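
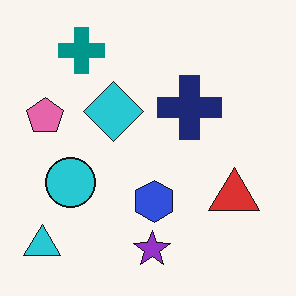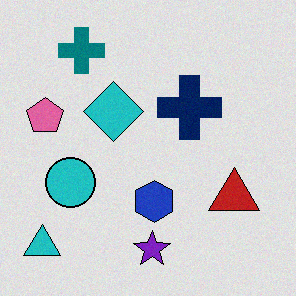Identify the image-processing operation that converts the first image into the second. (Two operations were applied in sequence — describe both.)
The image was moderately posterized, then degraded with a light layer of grain.

Each flat color has snapped to a coarser quantized level — most visibly, the near-white background has dropped to a flat grey. Random speckle covers the whole image, including the flat background.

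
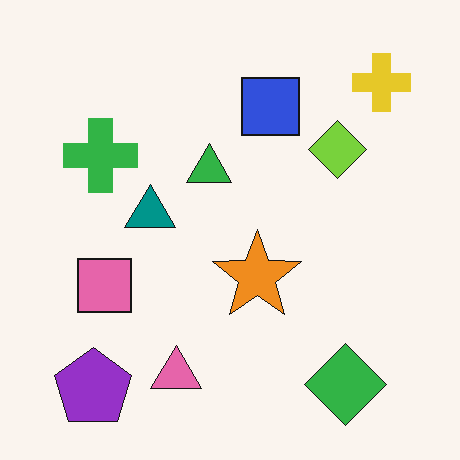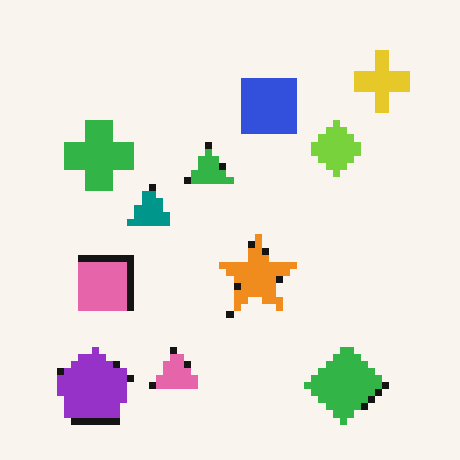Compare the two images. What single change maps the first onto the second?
The image was pixelated into visible square blocks.

Shapes are reduced to large square blocks; fine edges and outlines are lost — a downscale-then-upscale (mosaic) effect.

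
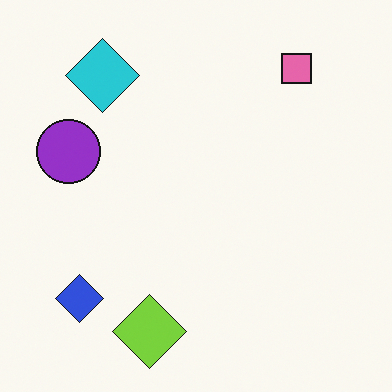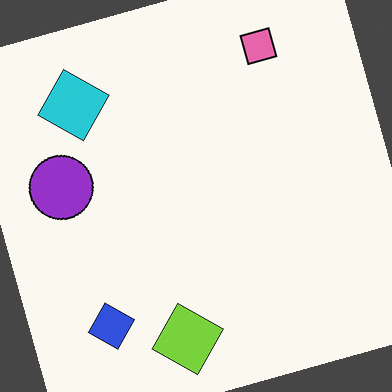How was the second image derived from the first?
The second image is the first rotated counter-clockwise by a moderate amount.

Every shape is tilted by the same angle and the image corners show triangular fill wedges — a whole-image rotation by a non-right angle.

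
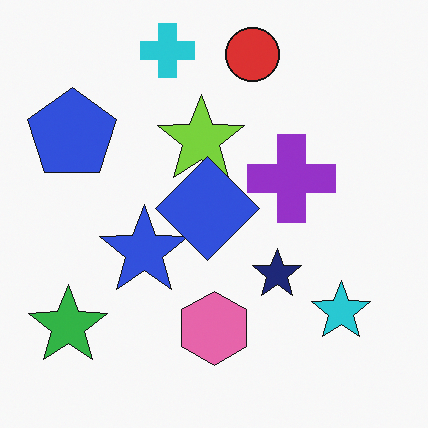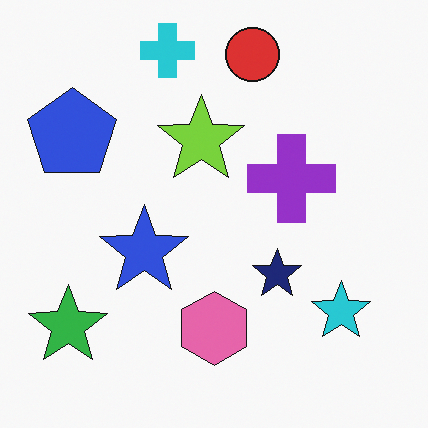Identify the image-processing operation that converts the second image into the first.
Overlaid with an additional blue diamond.

A blue diamond appears in the first image that is absent from the second.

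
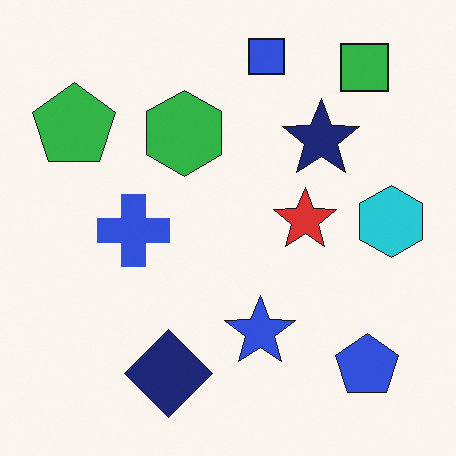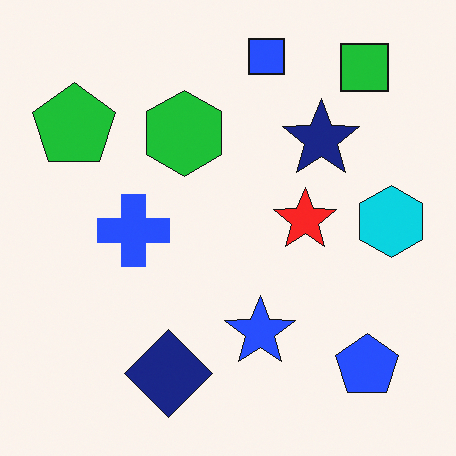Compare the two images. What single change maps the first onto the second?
This is the original image slightly oversaturated.

All colors are more vivid — a global saturation change.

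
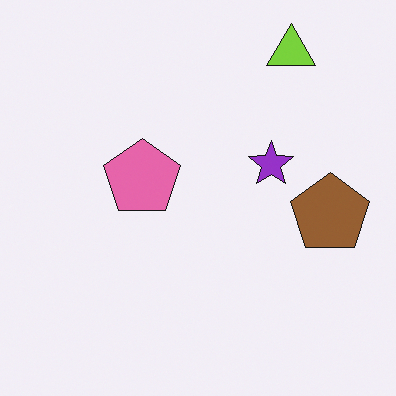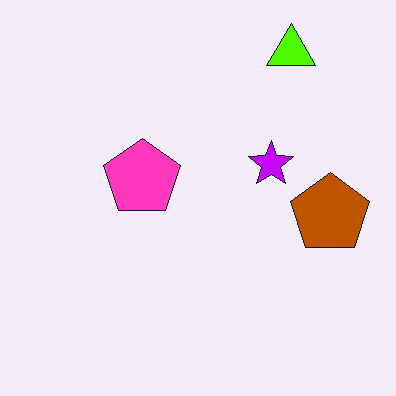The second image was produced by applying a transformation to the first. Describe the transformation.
This is the original image heavily oversaturated.

All colors are more vivid — a global saturation change.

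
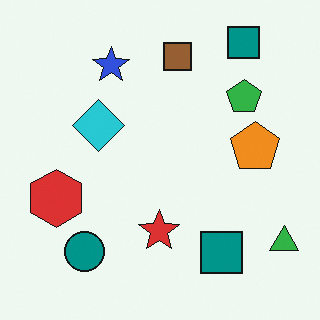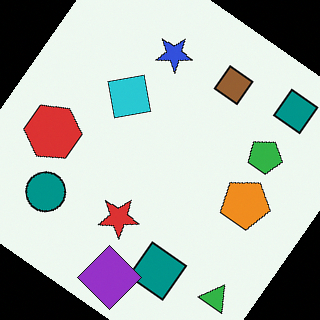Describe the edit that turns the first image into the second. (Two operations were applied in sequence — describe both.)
The image was rotated clockwise by a large amount — several tens of degrees, then overlaid with an additional purple diamond.

Every shape is tilted by the same angle and the image corners show triangular fill wedges — a whole-image rotation by a non-right angle. A purple diamond appears in the second image that is absent from the first.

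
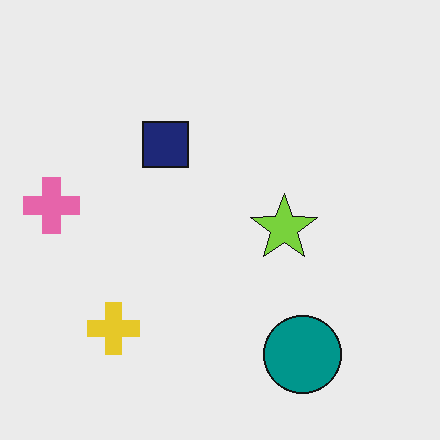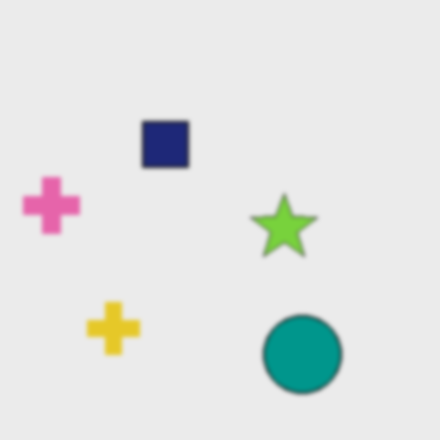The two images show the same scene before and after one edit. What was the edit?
The transformation is: given a subtle gaussian blur.

Shape edges and outlines are uniformly softened across the whole image.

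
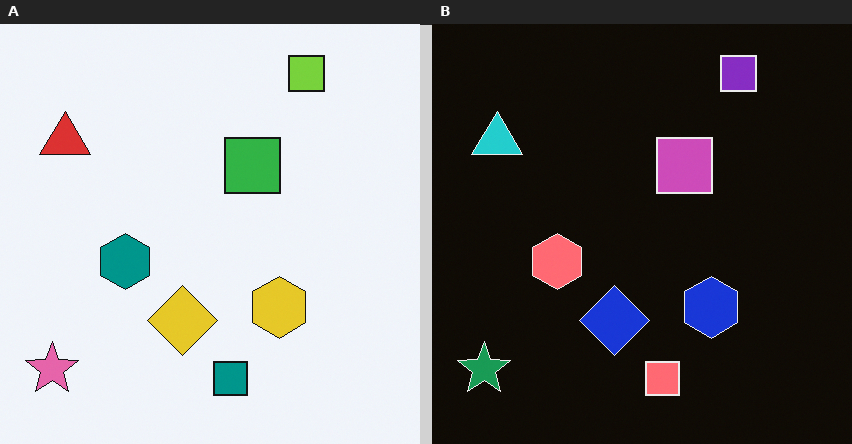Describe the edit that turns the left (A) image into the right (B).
The image was color-inverted (negative).

The light background has become dark and every shape's color is its complement — a photographic negative.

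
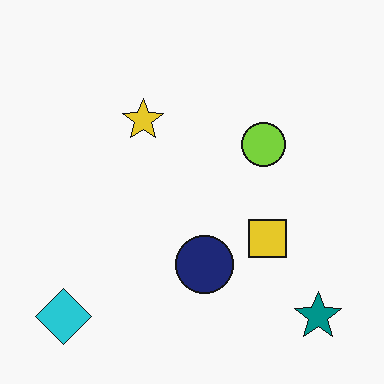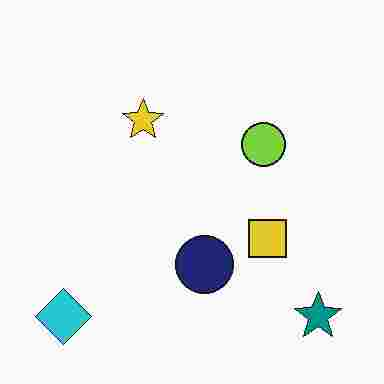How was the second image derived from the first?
Degraded with heavy JPEG compression.

Blocky 8×8 compression artifacts appear around shape edges and the flat background shows ringing — characteristic JPEG degradation.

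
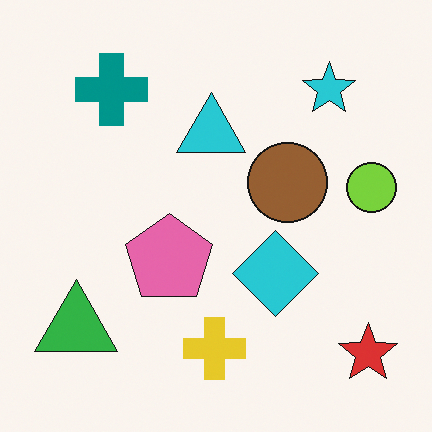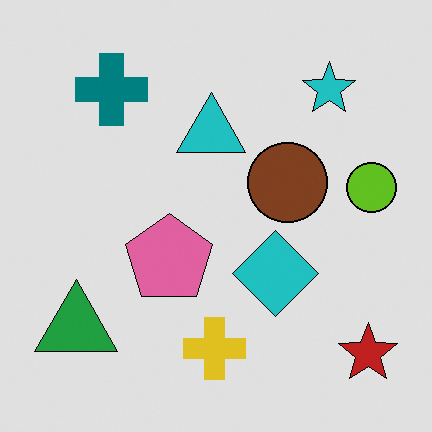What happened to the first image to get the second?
The image was posterized to a reduced palette.

Each flat color has snapped to a coarser quantized level — most visibly, the near-white background has dropped to a flat grey.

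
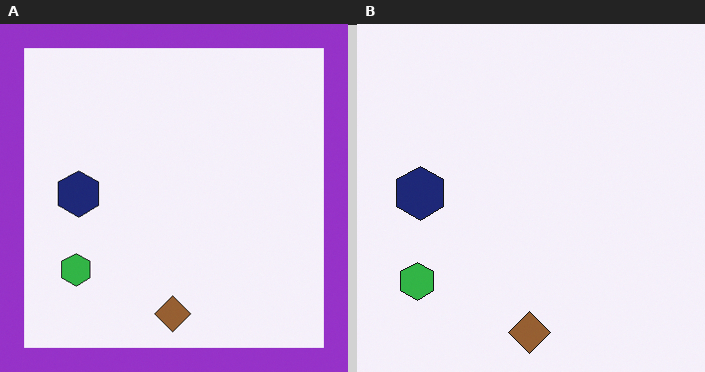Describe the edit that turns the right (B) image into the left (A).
The left (A) image is the right (B) framed with a purple border.

A solid purple frame runs around the edge of the left (A) image, with the content slightly shrunk inside it.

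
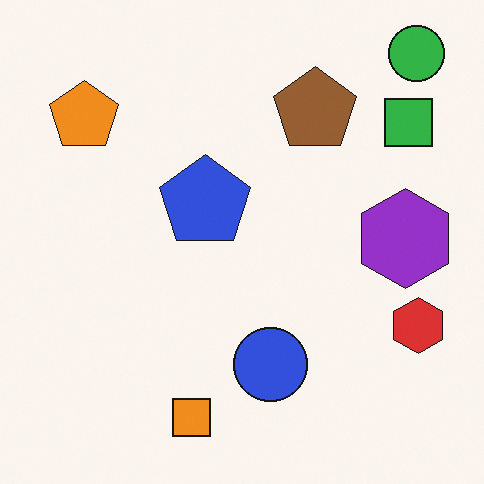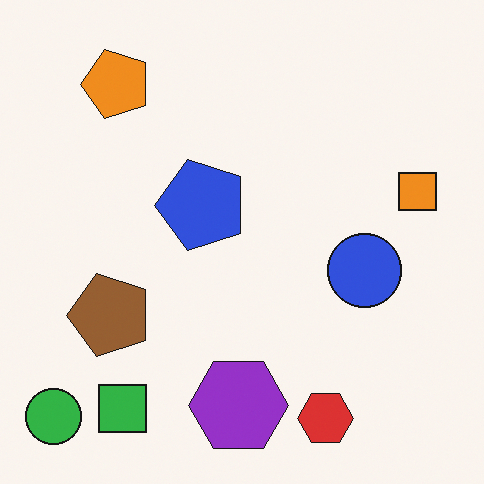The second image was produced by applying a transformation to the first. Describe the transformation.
The second image is the first transposed (reflected across the top-left ↔ bottom-right diagonal).

Shapes have swapped their row and column positions — what was in the top-right is now in the bottom-left — a diagonal reflection.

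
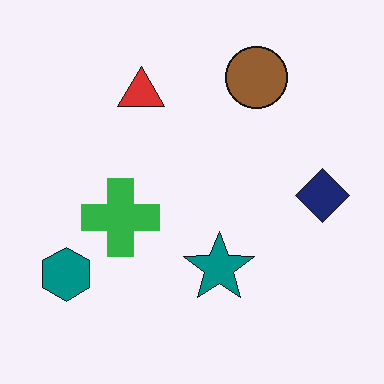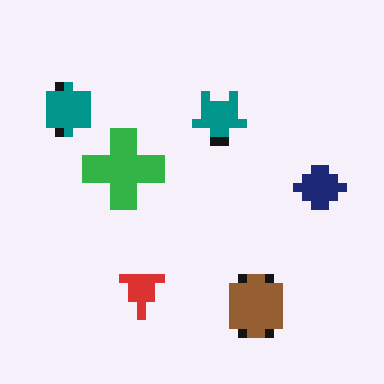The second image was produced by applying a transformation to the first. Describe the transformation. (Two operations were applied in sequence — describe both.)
The second image is the first flipped vertically (top ↔ bottom), then heavily pixelated into large blocks.

The brown circle is in the top of the first image and the bottom of the second — shapes on opposite sides of the horizontal midline have swapped in a mirror flip. Shapes are reduced to large square blocks; fine edges and outlines are lost — a downscale-then-upscale (mosaic) effect.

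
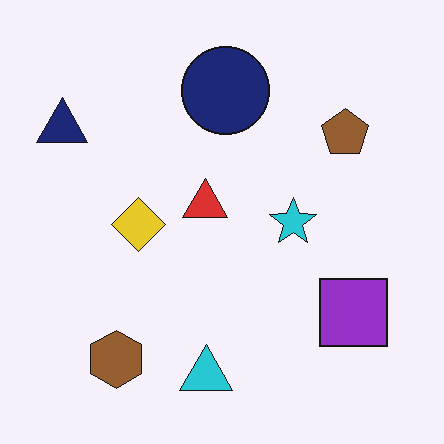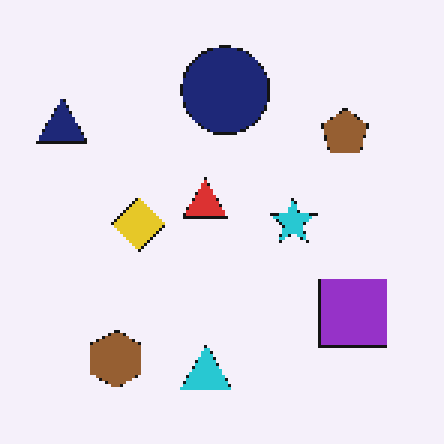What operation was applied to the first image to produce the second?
It was lightly pixelated (a mild mosaic effect).

Shapes are reduced to large square blocks; fine edges and outlines are lost — a downscale-then-upscale (mosaic) effect.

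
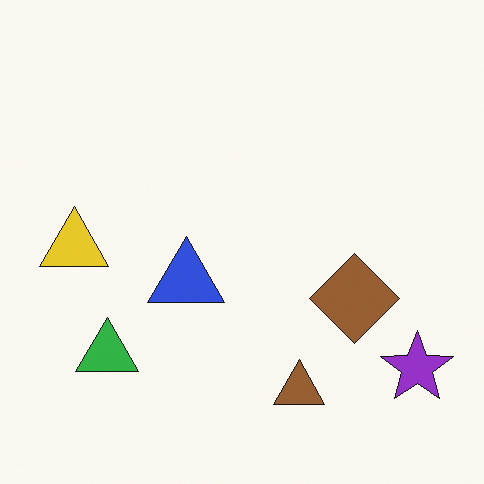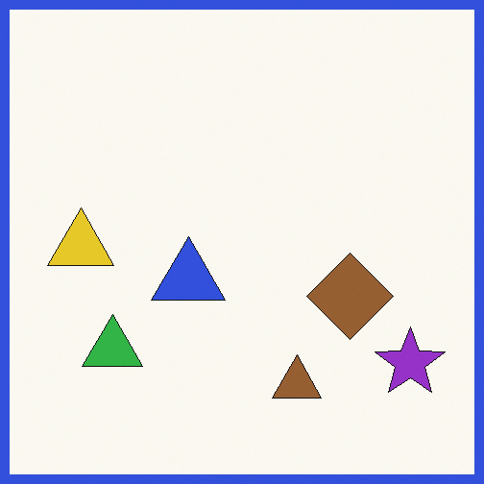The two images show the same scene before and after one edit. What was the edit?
The transformation is: framed with a blue border.

A solid blue frame runs around the edge of the second image, with the content slightly shrunk inside it.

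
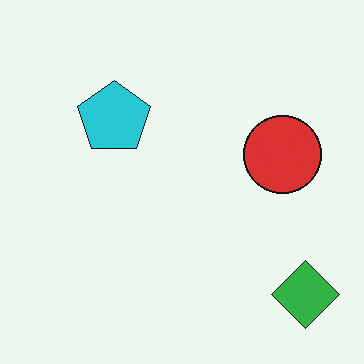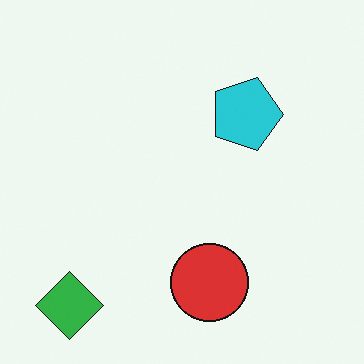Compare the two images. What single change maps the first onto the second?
Rotated 90° clockwise.

The green diamond sits in the bottom-right of the first image and the bottom-left of the second — consistent with a whole-image 90° clockwise rotation.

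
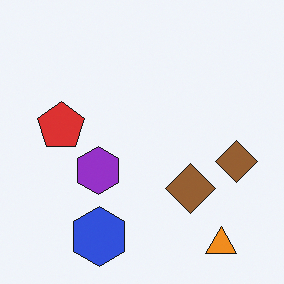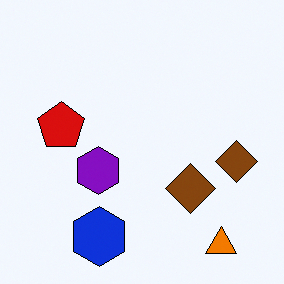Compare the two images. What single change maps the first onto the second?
The second image is the first given slightly increased contrast.

Tones are pushed away from mid-grey across the whole image — a global contrast change.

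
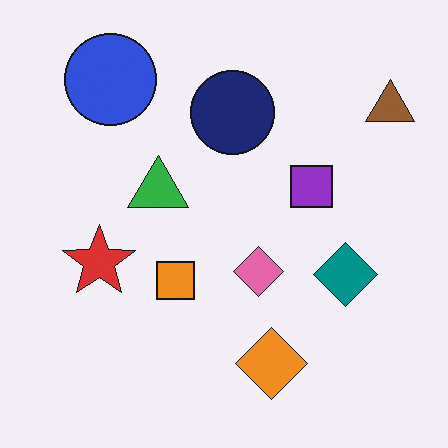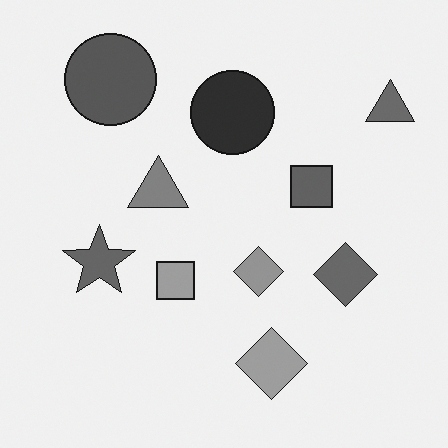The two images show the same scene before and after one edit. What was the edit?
The transformation is: converted to grayscale.

All color is removed — every shape is now a shade of grey.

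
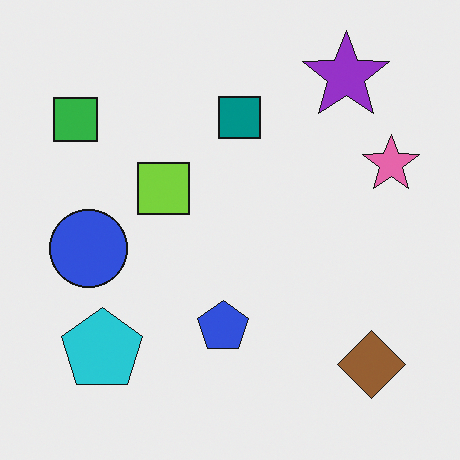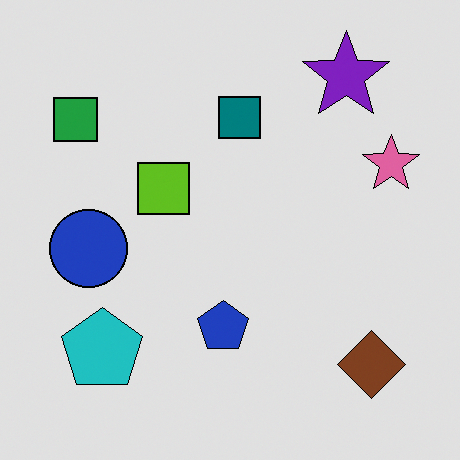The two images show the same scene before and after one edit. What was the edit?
It was posterized to a reduced palette.

Each flat color has snapped to a coarser quantized level — most visibly, the near-white background has dropped to a flat grey.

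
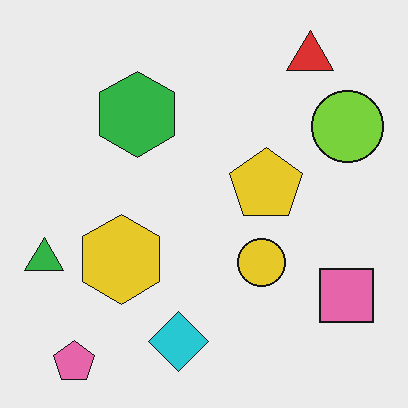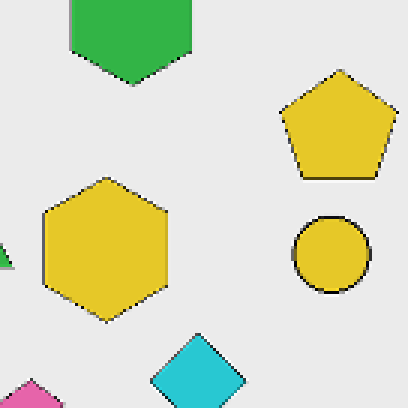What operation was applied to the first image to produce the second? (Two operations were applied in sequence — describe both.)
The transformation is: cropped to a modestly smaller region and rescaled, then lightly pixelated (a mild mosaic effect).

The visible shapes are larger and the field of view is narrower; shapes near the original edges may be partly or wholly outside the frame — a crop-and-rescale. Shapes are reduced to large square blocks; fine edges and outlines are lost — a downscale-then-upscale (mosaic) effect.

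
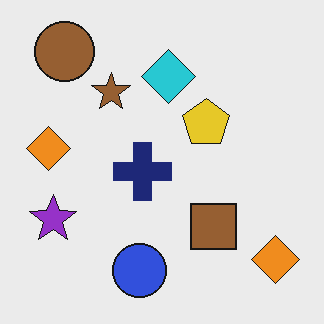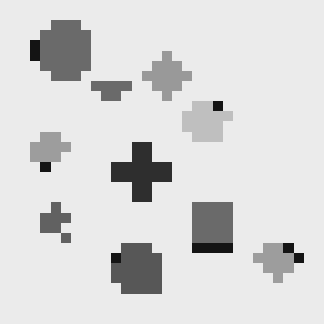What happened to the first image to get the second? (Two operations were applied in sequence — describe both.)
The second image is the first coarsely pixelated, then converted to grayscale.

Shapes are reduced to large square blocks; fine edges and outlines are lost — a downscale-then-upscale (mosaic) effect. All color is removed — every shape is now a shade of grey.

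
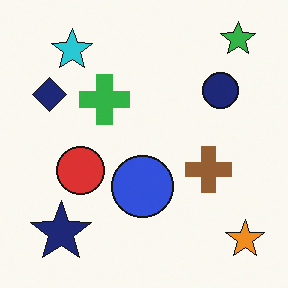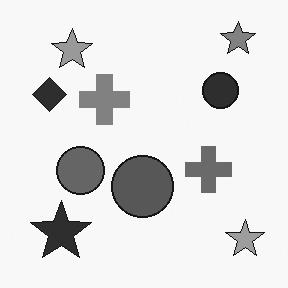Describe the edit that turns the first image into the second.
This is the original image converted to grayscale.

All color is removed — every shape is now a shade of grey.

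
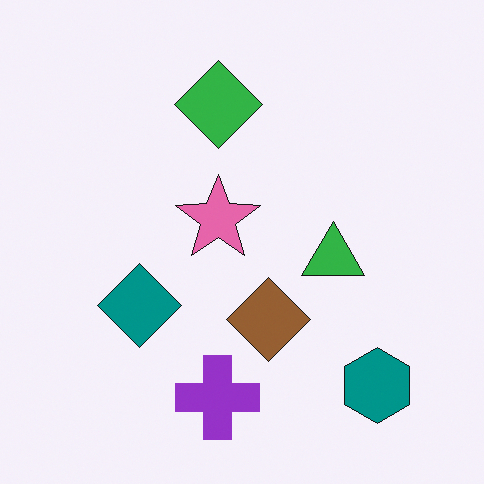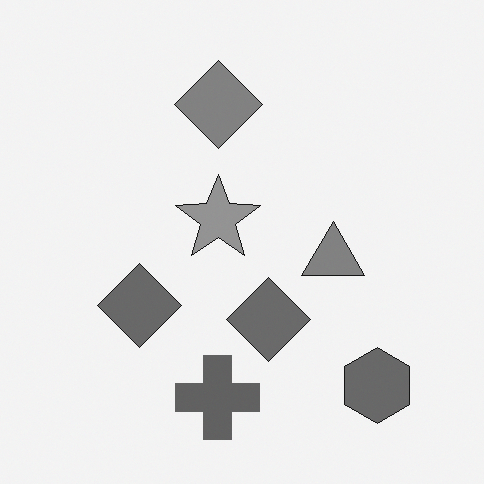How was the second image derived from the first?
The second image is the first converted to grayscale.

All color is removed — every shape is now a shade of grey.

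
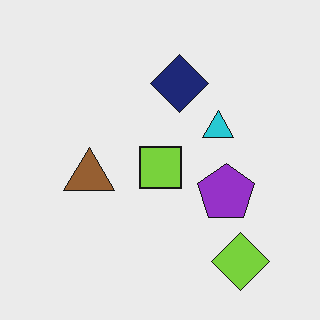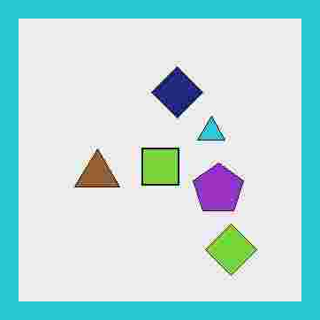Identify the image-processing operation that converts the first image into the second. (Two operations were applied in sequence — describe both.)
This is the original image degraded with heavy JPEG compression, then framed with a cyan border.

Blocky 8×8 compression artifacts appear around shape edges and the flat background shows ringing — characteristic JPEG degradation. A solid cyan frame runs around the edge of the second image, with the content slightly shrunk inside it.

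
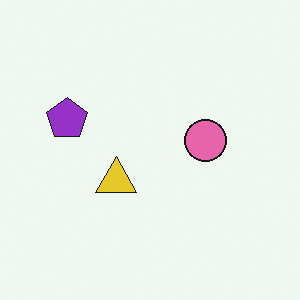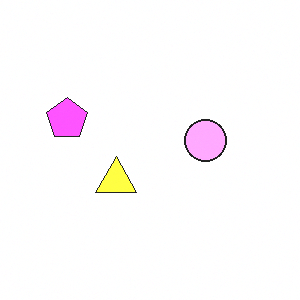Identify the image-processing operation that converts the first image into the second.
It was brightened a lot.

Every pixel — background and shapes alike — is uniformly brightened.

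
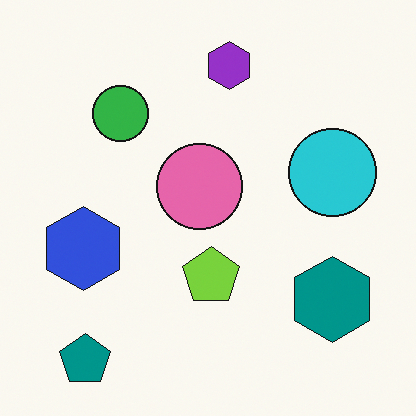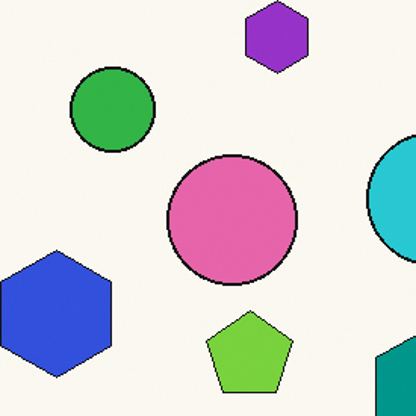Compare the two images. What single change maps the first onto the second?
It was cropped slightly and scaled back up.

The visible shapes are larger and the field of view is narrower; shapes near the original edges may be partly or wholly outside the frame — a crop-and-rescale.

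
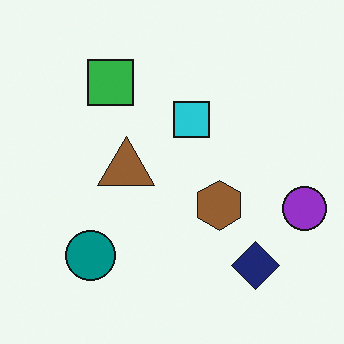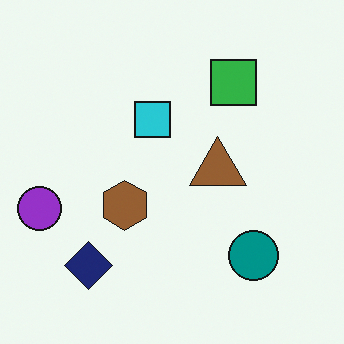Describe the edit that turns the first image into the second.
The second image is the first flipped horizontally (left ↔ right).

The purple circle is in the right of the first image and the left of the second — shapes on opposite sides of the vertical midline have swapped in a mirror flip.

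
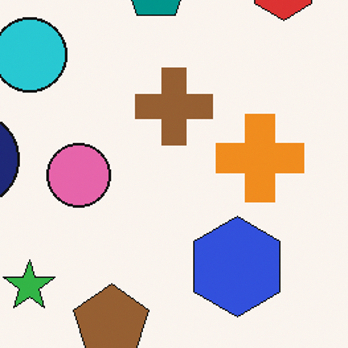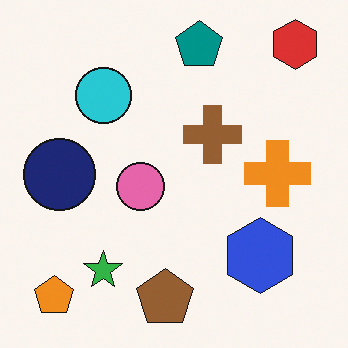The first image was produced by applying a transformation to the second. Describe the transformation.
The image was cropped to a modestly smaller region and rescaled.

The visible shapes are larger and the field of view is narrower; shapes near the original edges may be partly or wholly outside the frame — a crop-and-rescale.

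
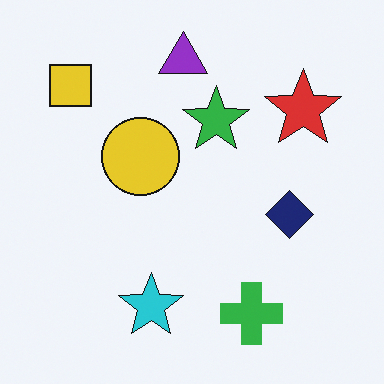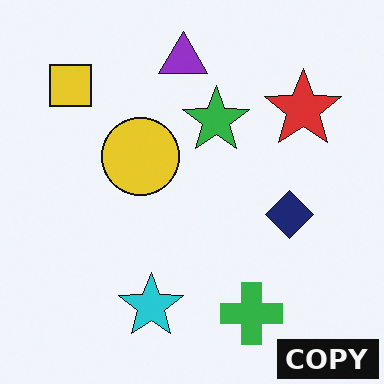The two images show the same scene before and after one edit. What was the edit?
Watermarked with the text "COPY" in the lower-right corner.

A dark label reading "COPY" appears in the lower-right corner.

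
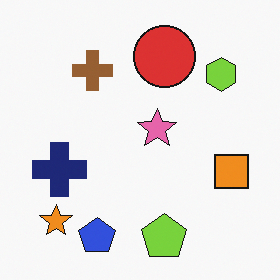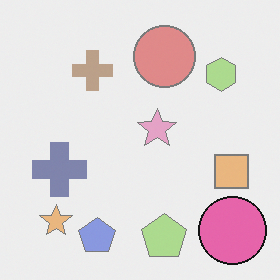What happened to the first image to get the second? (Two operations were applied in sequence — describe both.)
The transformation is: washed out (contrast reduced), then overlaid with an additional pink circle.

Tones are pushed toward mid-grey across the whole image — a global contrast change. A pink circle appears in the second image that is absent from the first.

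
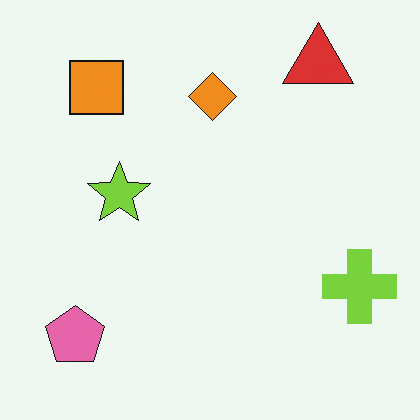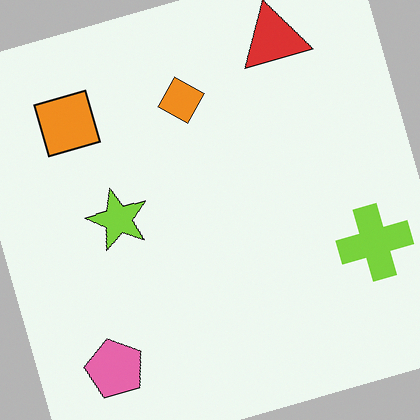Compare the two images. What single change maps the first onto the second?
It was rotated counter-clockwise by a clearly visible amount.

Every shape is tilted by the same angle and the image corners show triangular fill wedges — a whole-image rotation by a non-right angle.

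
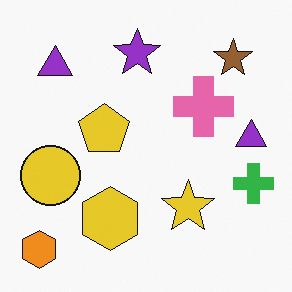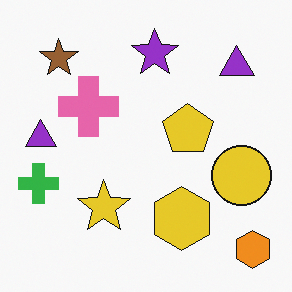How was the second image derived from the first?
It was flipped horizontally (left ↔ right).

The orange hexagon is in the bottom-left of the first image and the bottom-right of the second — shapes on opposite sides of the vertical midline have swapped in a mirror flip.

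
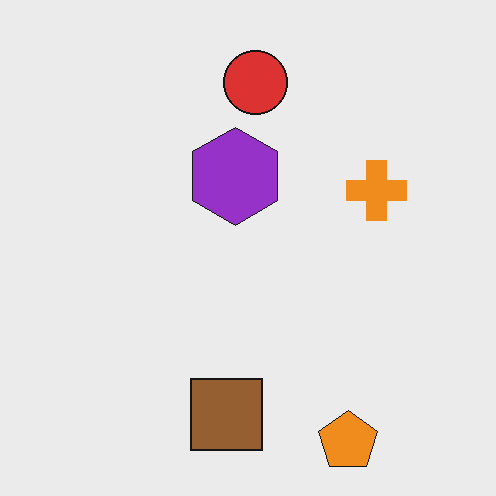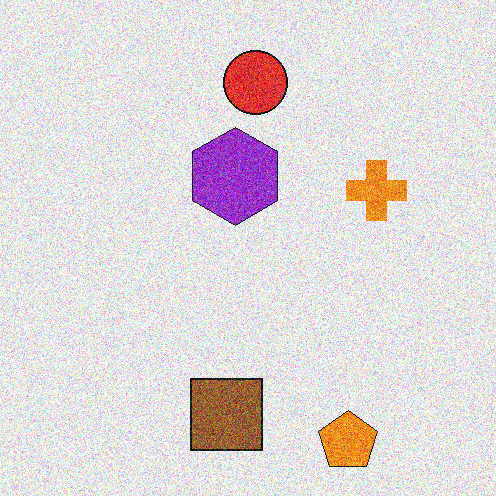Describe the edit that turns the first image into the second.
Degraded with strong gaussian noise.

Random speckle covers the whole image, including the flat background.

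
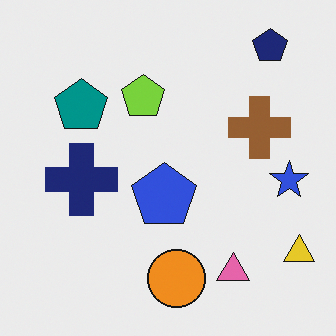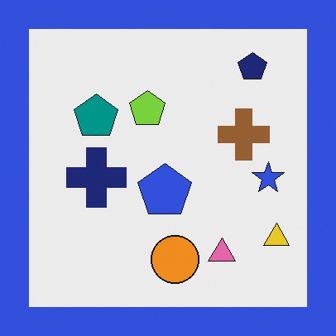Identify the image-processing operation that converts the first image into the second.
The second image is the first framed with a blue border.

A solid blue frame runs around the edge of the second image, with the content slightly shrunk inside it.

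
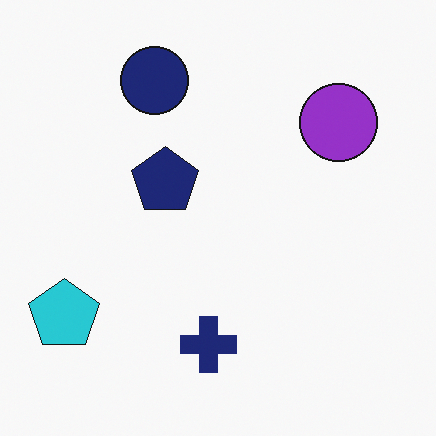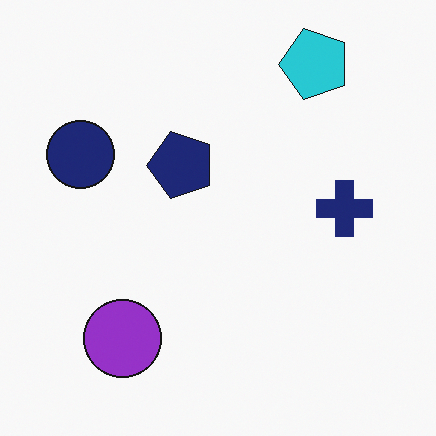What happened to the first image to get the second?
The image was transposed (reflected across the top-left ↔ bottom-right diagonal).

Shapes have swapped their row and column positions — what was in the top-right is now in the bottom-left — a diagonal reflection.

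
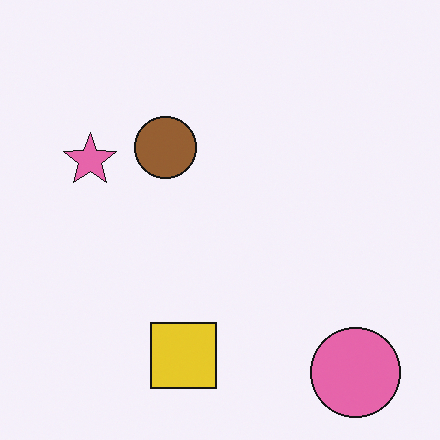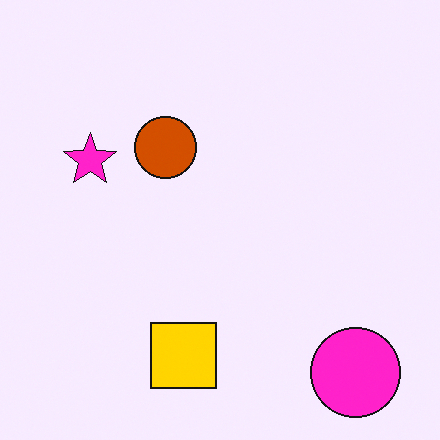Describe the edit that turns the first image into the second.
The second image is the first heavily oversaturated.

All colors are more vivid — a global saturation change.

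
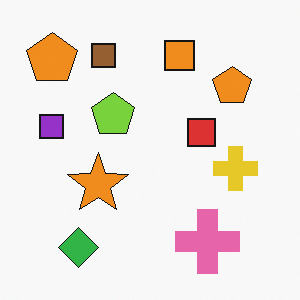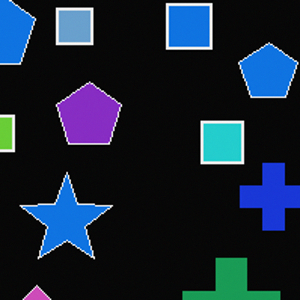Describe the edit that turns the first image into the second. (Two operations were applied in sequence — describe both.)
Color-inverted (negative), then cropped slightly and scaled back up.

The light background has become dark and every shape's color is its complement — a photographic negative. The visible shapes are larger and the field of view is narrower; shapes near the original edges may be partly or wholly outside the frame — a crop-and-rescale.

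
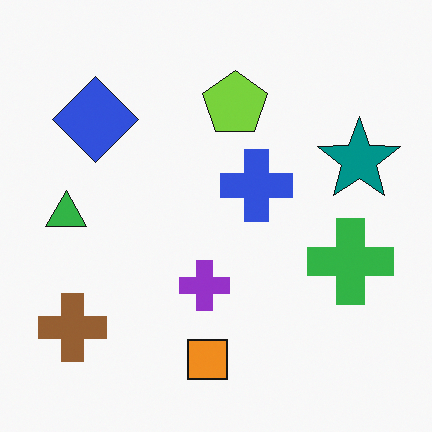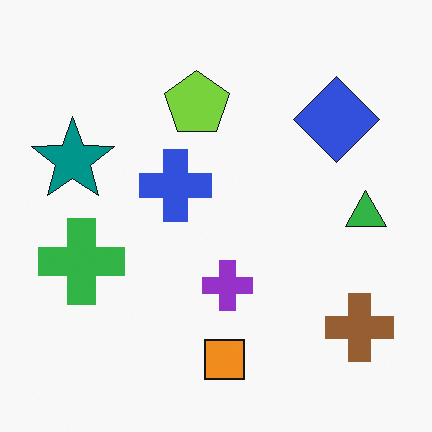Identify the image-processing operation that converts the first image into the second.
It was flipped horizontally (left ↔ right).

The green triangle is in the left of the first image and the right of the second — shapes on opposite sides of the vertical midline have swapped in a mirror flip.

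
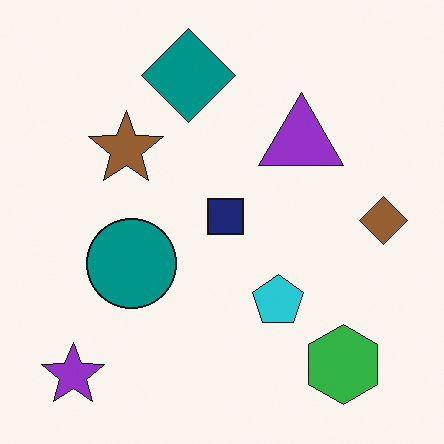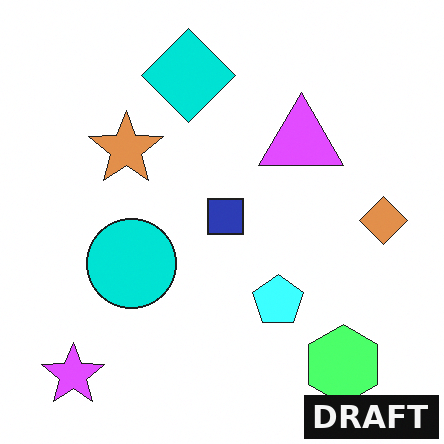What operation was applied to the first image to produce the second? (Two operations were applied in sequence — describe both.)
Noticeably brightened, then watermarked with the text "DRAFT" in the lower-right corner.

Every pixel — background and shapes alike — is uniformly brightened. A dark label reading "DRAFT" appears in the lower-right corner.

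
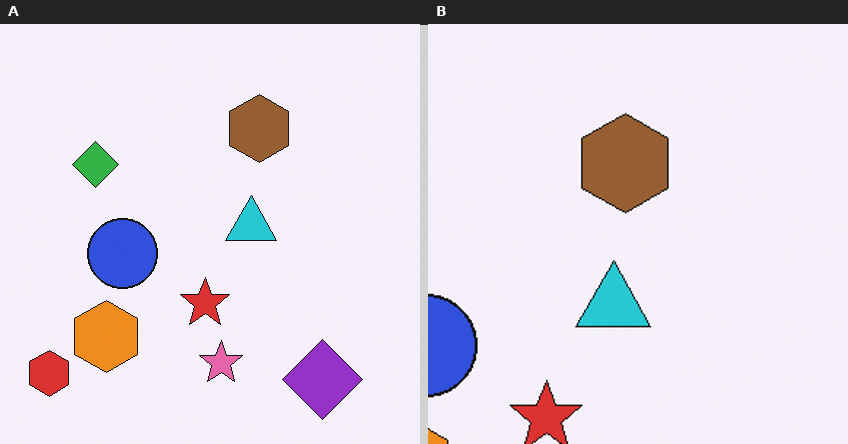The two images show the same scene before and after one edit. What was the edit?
The right (B) image is the left (A) cropped slightly and scaled back up.

The visible shapes are larger and the field of view is narrower; shapes near the original edges may be partly or wholly outside the frame — a crop-and-rescale.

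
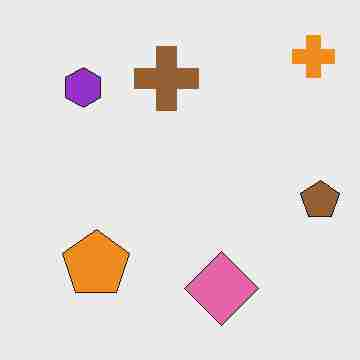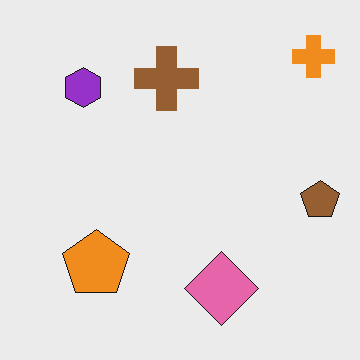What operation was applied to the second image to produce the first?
The image was degraded with heavy JPEG compression.

Blocky 8×8 compression artifacts appear around shape edges and the flat background shows ringing — characteristic JPEG degradation.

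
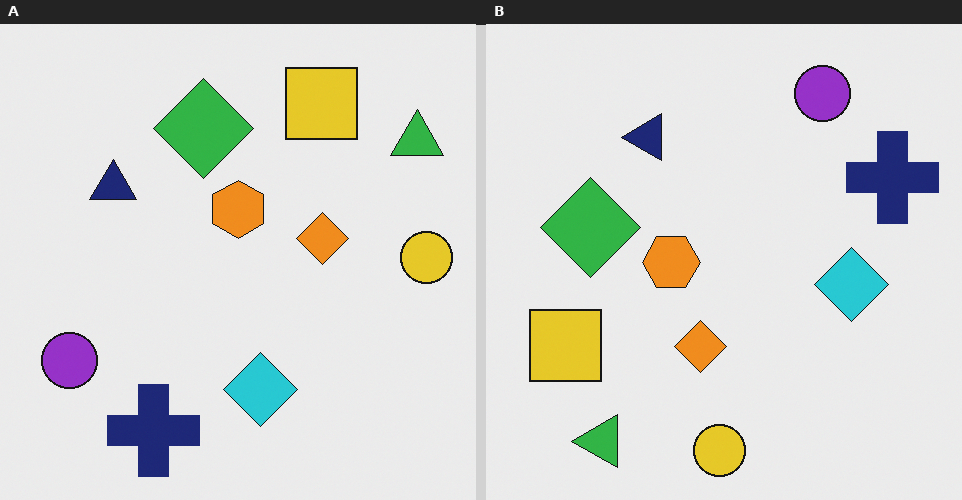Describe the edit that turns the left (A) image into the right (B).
Transposed (reflected across the top-left ↔ bottom-right diagonal).

Shapes have swapped their row and column positions — what was in the top-right is now in the bottom-left — a diagonal reflection.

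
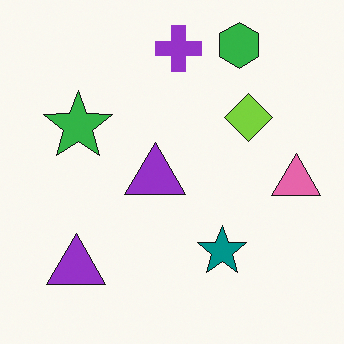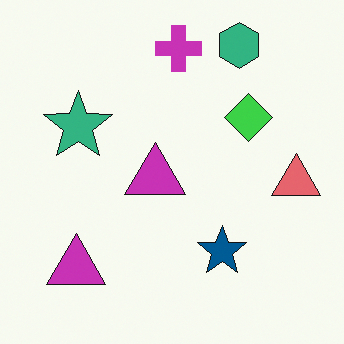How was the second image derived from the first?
The second image is the first hue-shifted slightly.

Every shape's color has rotated by the same amount around the hue wheel — a uniform hue shift.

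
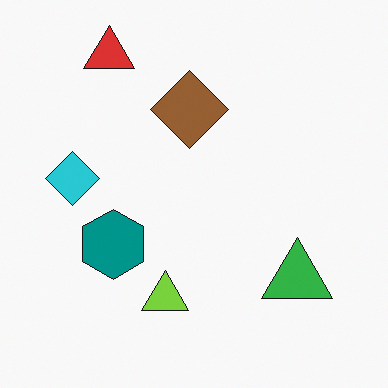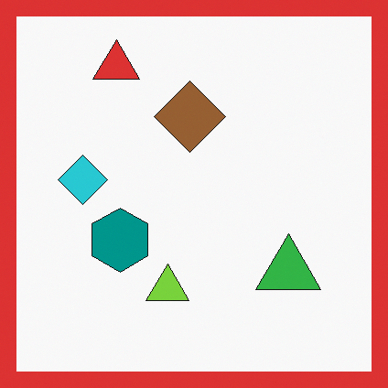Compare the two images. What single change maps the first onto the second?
It was framed with a red border.

A solid red frame runs around the edge of the second image, with the content slightly shrunk inside it.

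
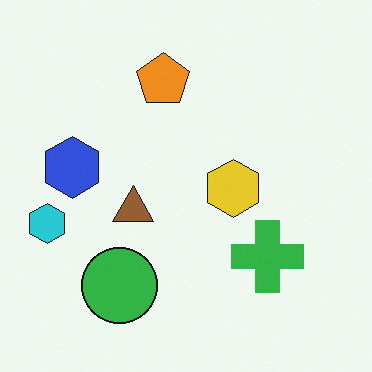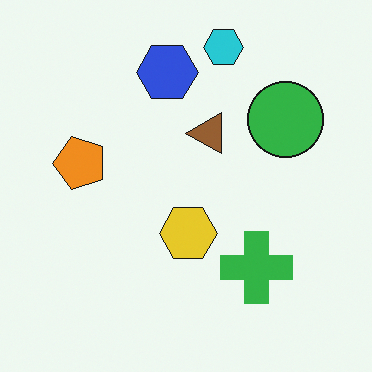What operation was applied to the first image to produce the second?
It was transposed (reflected across the top-left ↔ bottom-right diagonal).

Shapes have swapped their row and column positions — what was in the top-right is now in the bottom-left — a diagonal reflection.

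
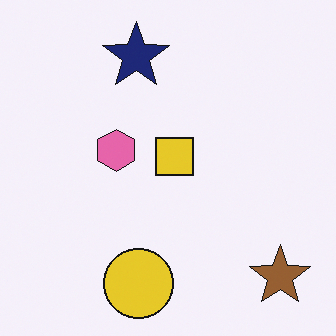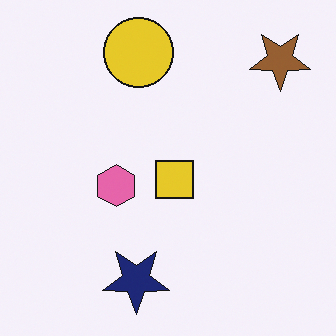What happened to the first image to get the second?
It was flipped vertically (top ↔ bottom).

The yellow circle is in the bottom of the first image and the top of the second — shapes on opposite sides of the horizontal midline have swapped in a mirror flip.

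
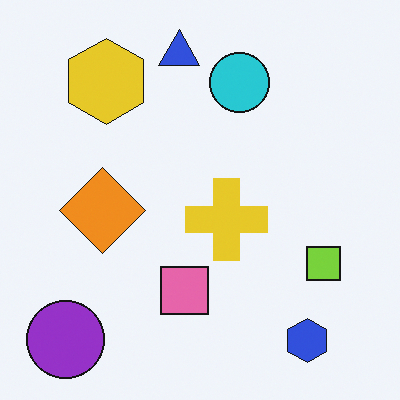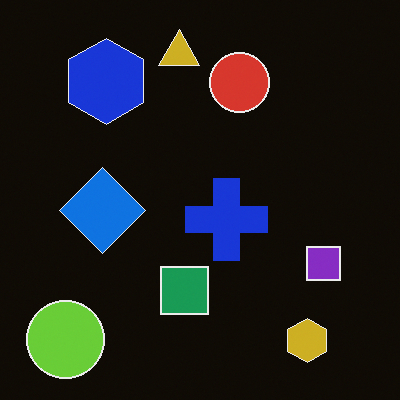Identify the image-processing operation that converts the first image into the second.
The image was color-inverted (negative).

The light background has become dark and every shape's color is its complement — a photographic negative.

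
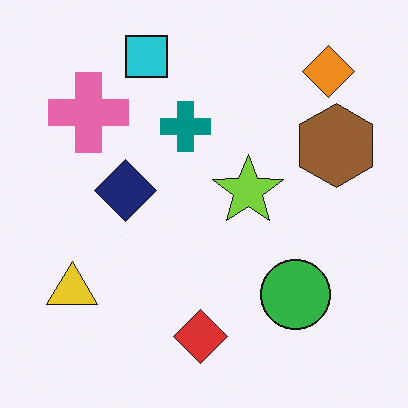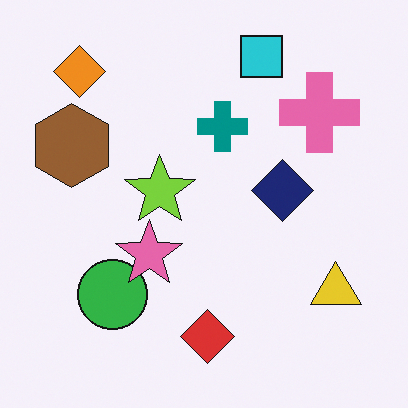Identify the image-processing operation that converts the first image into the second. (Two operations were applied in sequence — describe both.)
The transformation is: flipped horizontally (left ↔ right), then overlaid with an additional pink star.

The yellow triangle is in the bottom-left of the first image and the bottom-right of the second — shapes on opposite sides of the vertical midline have swapped in a mirror flip. A pink star appears in the second image that is absent from the first.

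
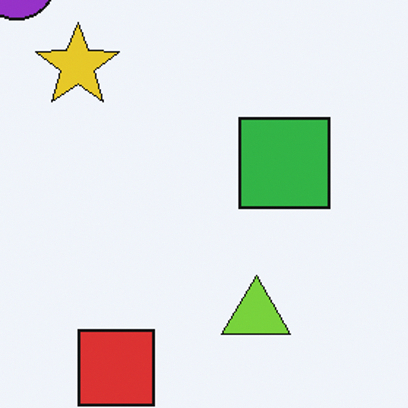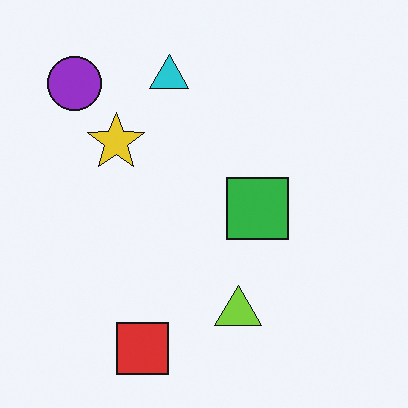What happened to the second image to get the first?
The image was cropped slightly and scaled back up.

The visible shapes are larger and the field of view is narrower; shapes near the original edges may be partly or wholly outside the frame — a crop-and-rescale.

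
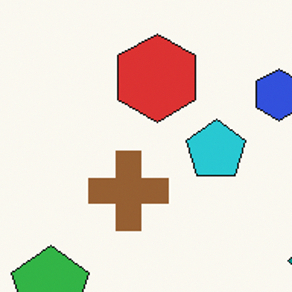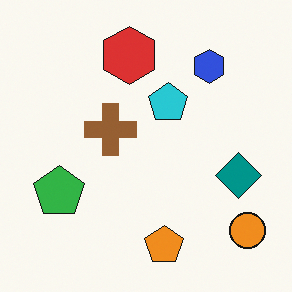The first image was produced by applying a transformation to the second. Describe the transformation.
Cropped to a modestly smaller region and rescaled.

The visible shapes are larger and the field of view is narrower; shapes near the original edges may be partly or wholly outside the frame — a crop-and-rescale.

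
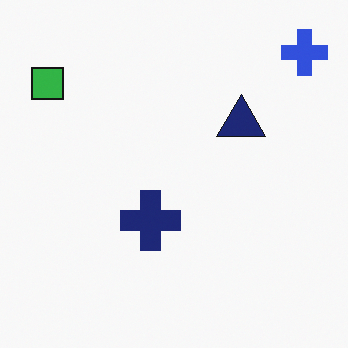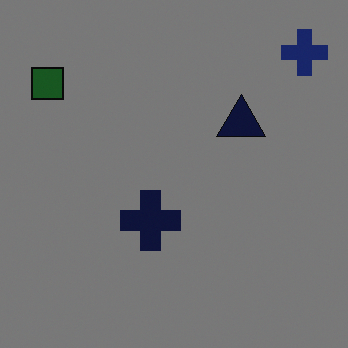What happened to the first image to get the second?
The second image is the first darkened a lot.

Every pixel — background and shapes alike — is uniformly darkened.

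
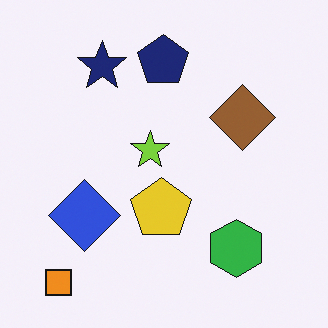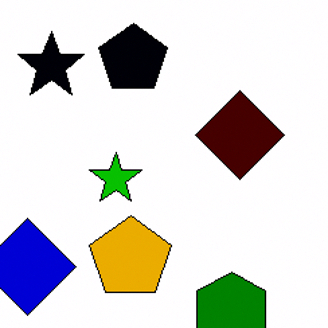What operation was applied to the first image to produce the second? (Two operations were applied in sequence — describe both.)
Boosted in contrast, then cropped to a modestly smaller region and rescaled.

Tones are pushed away from mid-grey across the whole image — a global contrast change. The visible shapes are larger and the field of view is narrower; shapes near the original edges may be partly or wholly outside the frame — a crop-and-rescale.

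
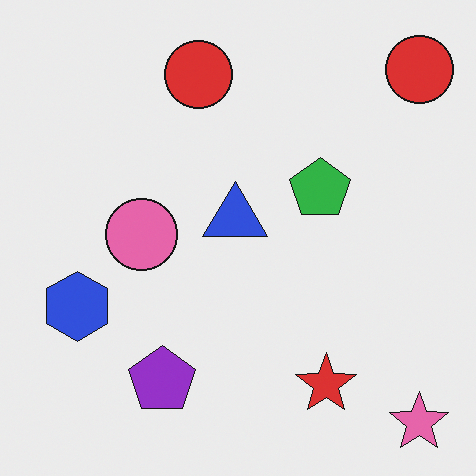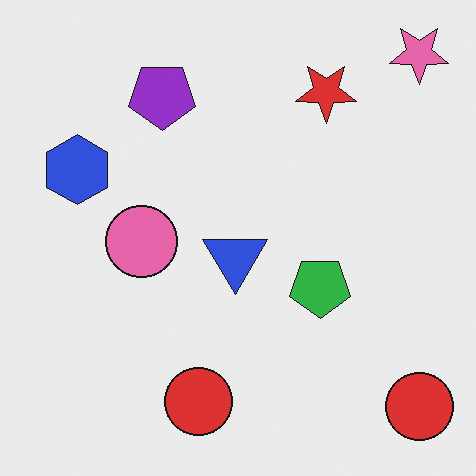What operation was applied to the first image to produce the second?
The transformation is: flipped vertically (top ↔ bottom).

The pink star is in the bottom-right of the first image and the top-right of the second — shapes on opposite sides of the horizontal midline have swapped in a mirror flip.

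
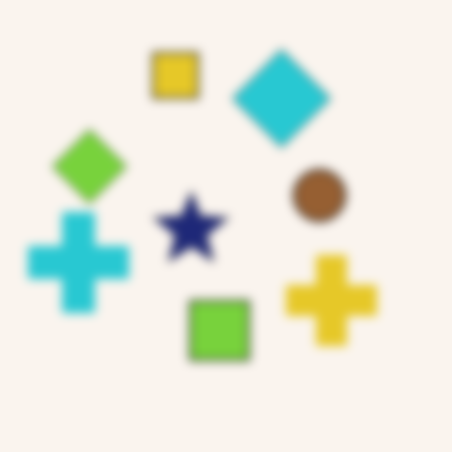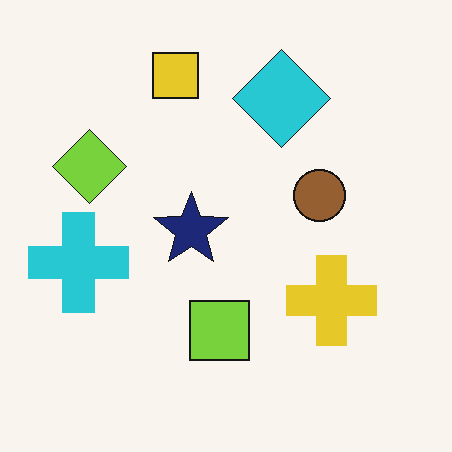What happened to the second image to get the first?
It was heavily blurred.

Shape edges and outlines are uniformly softened across the whole image.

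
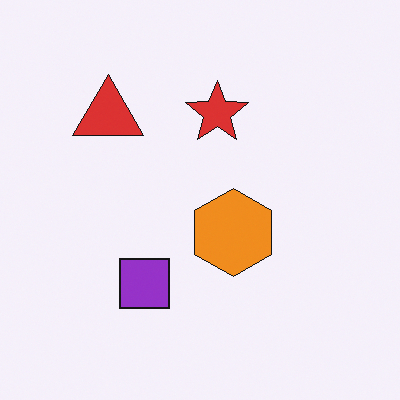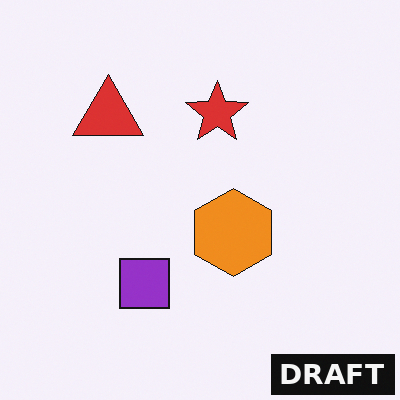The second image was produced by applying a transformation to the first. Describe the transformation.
The second image is the first watermarked with the text "DRAFT" in the lower-right corner.

A dark label reading "DRAFT" appears in the lower-right corner.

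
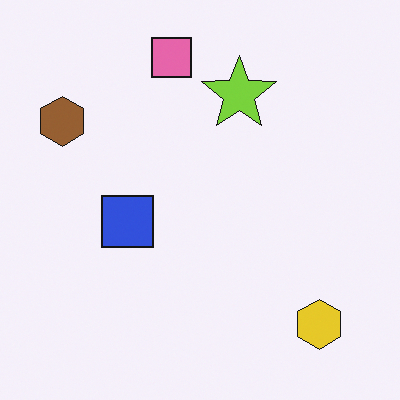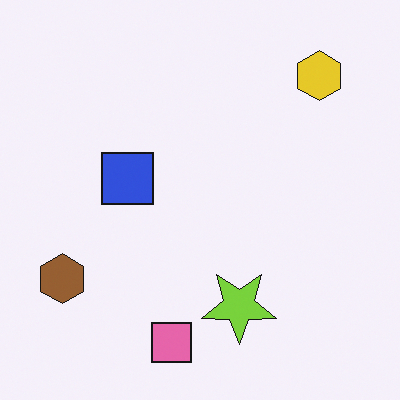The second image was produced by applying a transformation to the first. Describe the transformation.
The transformation is: flipped vertically (top ↔ bottom).

The pink square is in the top of the first image and the bottom of the second — shapes on opposite sides of the horizontal midline have swapped in a mirror flip.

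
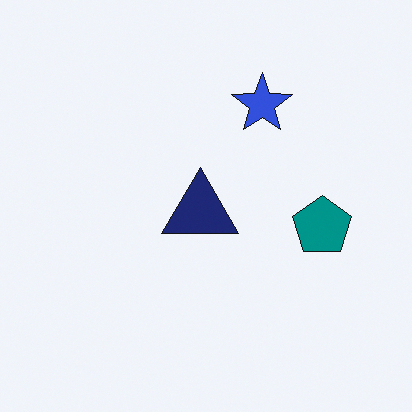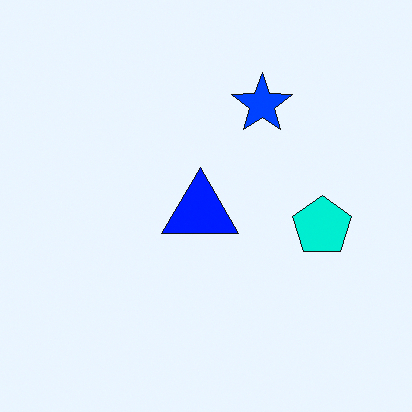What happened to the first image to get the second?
The second image is the first made much more vivid (saturation change).

All colors are more vivid — a global saturation change.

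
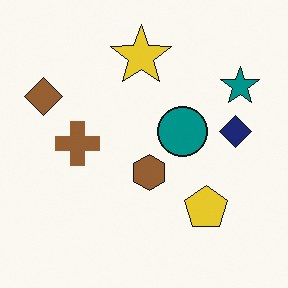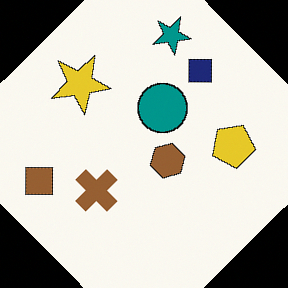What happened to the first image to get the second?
It was rotated counter-clockwise by a large amount — several tens of degrees.

Every shape is tilted by the same angle and the image corners show triangular fill wedges — a whole-image rotation by a non-right angle.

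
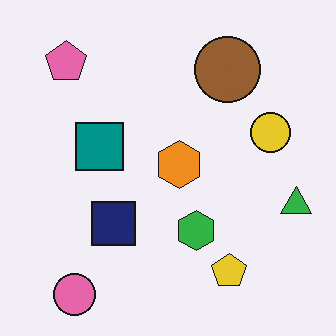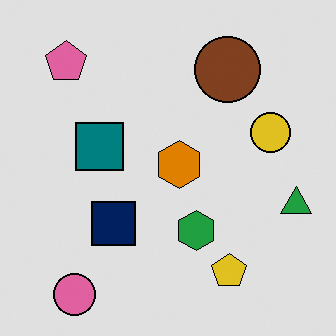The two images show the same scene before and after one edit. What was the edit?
The second image is the first posterized to a reduced palette.

Each flat color has snapped to a coarser quantized level — most visibly, the near-white background has dropped to a flat grey.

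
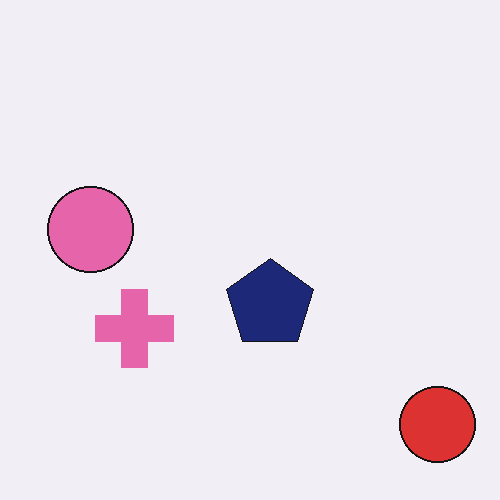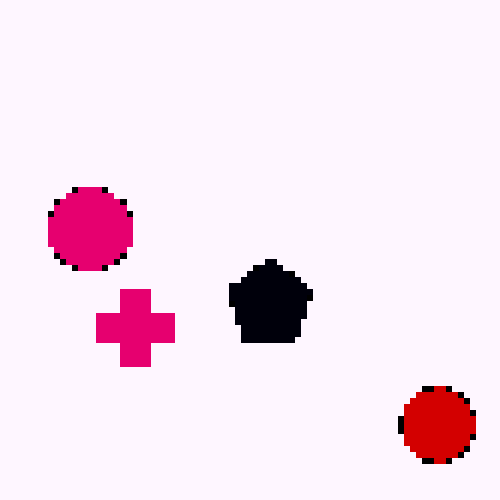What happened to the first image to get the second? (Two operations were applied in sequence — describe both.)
This is the original image pixelated into visible square blocks, then boosted in contrast.

Shapes are reduced to large square blocks; fine edges and outlines are lost — a downscale-then-upscale (mosaic) effect. Tones are pushed away from mid-grey across the whole image — a global contrast change.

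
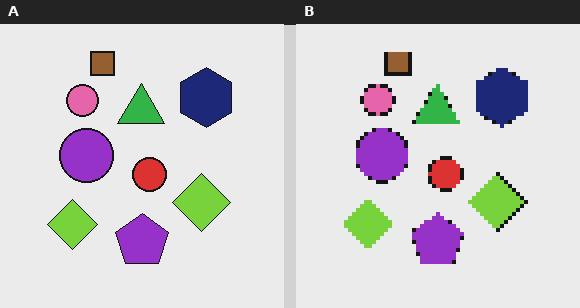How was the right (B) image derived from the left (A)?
The image was lightly pixelated (a mild mosaic effect).

Shapes are reduced to large square blocks; fine edges and outlines are lost — a downscale-then-upscale (mosaic) effect.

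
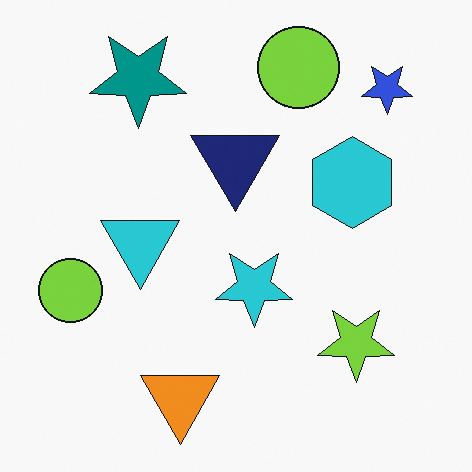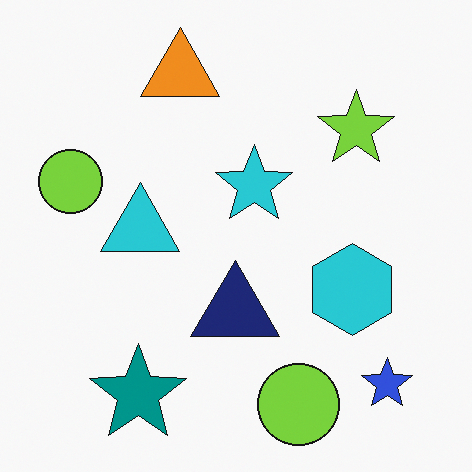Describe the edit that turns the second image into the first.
Flipped vertically (top ↔ bottom).

The orange triangle is in the top of the second image and the bottom of the first — shapes on opposite sides of the horizontal midline have swapped in a mirror flip.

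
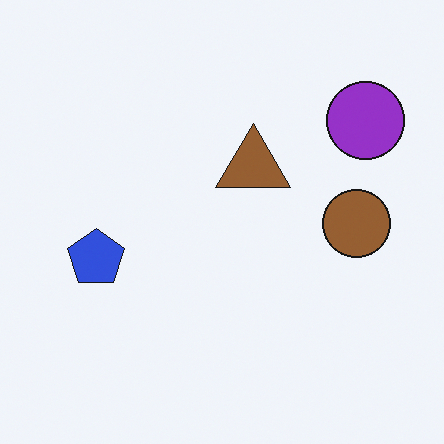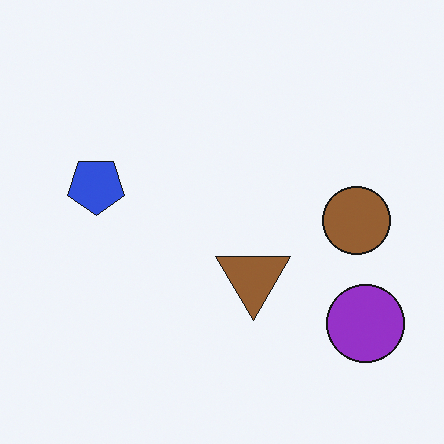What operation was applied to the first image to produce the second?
It was flipped vertically (top ↔ bottom).

The purple circle is in the top-right of the first image and the bottom-right of the second — shapes on opposite sides of the horizontal midline have swapped in a mirror flip.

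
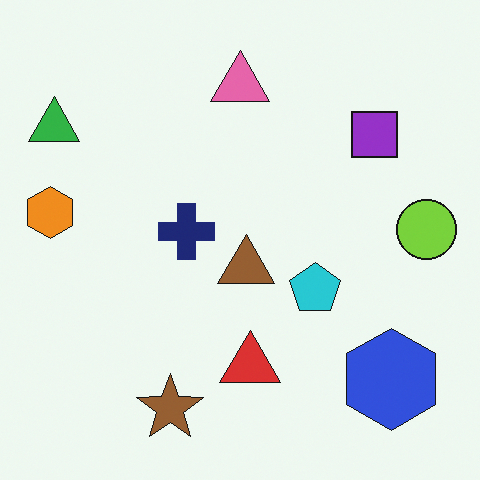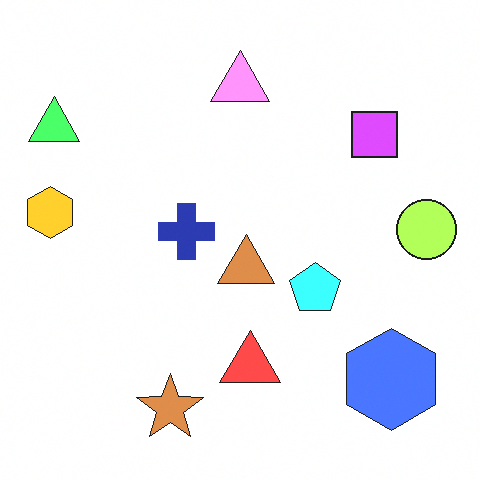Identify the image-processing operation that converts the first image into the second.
This is the original image substantially brightened.

Every pixel — background and shapes alike — is uniformly brightened.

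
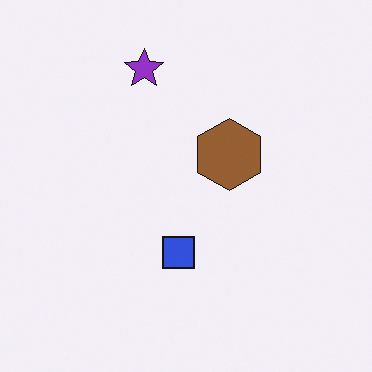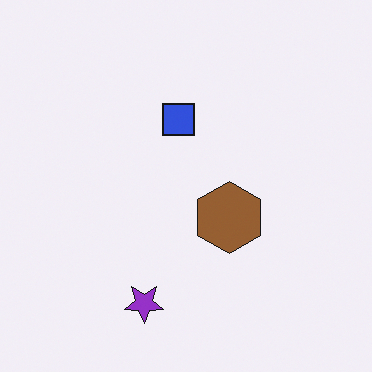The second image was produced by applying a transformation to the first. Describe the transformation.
The second image is the first flipped vertically (top ↔ bottom).

The purple star is in the top of the first image and the bottom of the second — shapes on opposite sides of the horizontal midline have swapped in a mirror flip.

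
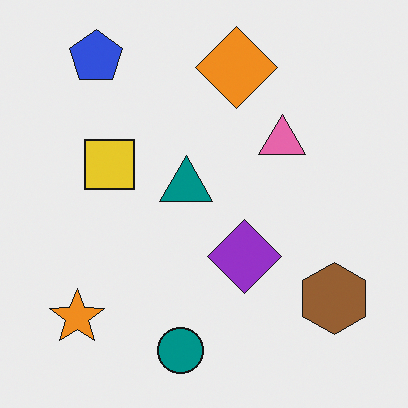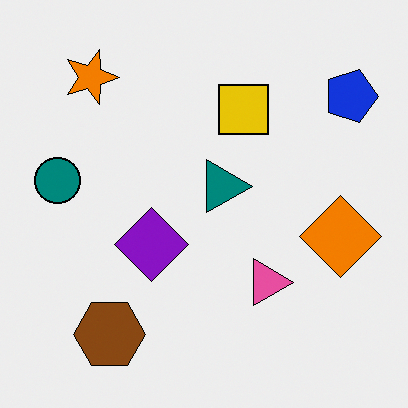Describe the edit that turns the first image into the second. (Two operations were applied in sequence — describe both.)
The second image is the first rotated 90° clockwise, then given slightly increased contrast.

The blue pentagon sits in the top-left of the first image and the top-right of the second — consistent with a whole-image 90° clockwise rotation. Tones are pushed away from mid-grey across the whole image — a global contrast change.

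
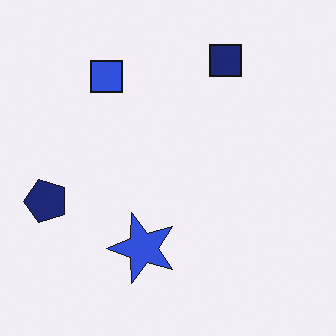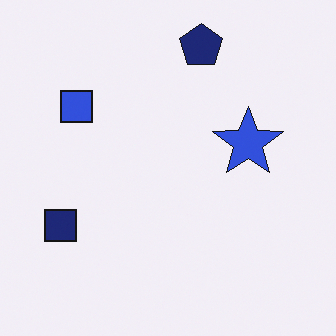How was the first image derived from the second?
Transposed (reflected across the top-left ↔ bottom-right diagonal).

Shapes have swapped their row and column positions — what was in the top-right is now in the bottom-left — a diagonal reflection.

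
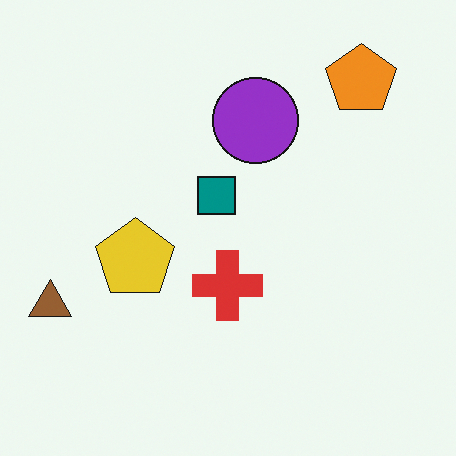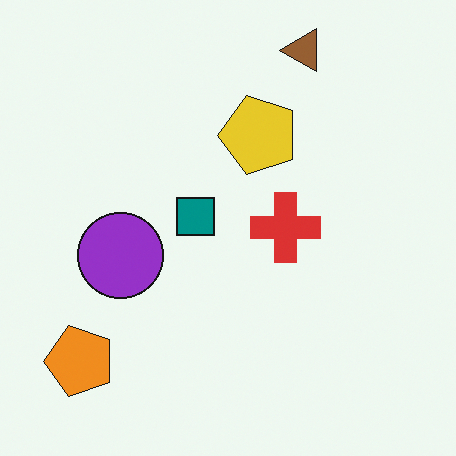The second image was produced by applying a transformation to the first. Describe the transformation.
The transformation is: transposed (reflected across the top-left ↔ bottom-right diagonal).

Shapes have swapped their row and column positions — what was in the top-right is now in the bottom-left — a diagonal reflection.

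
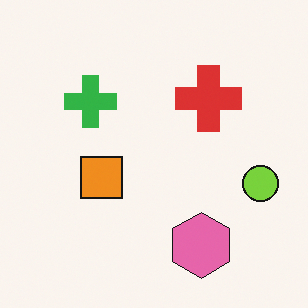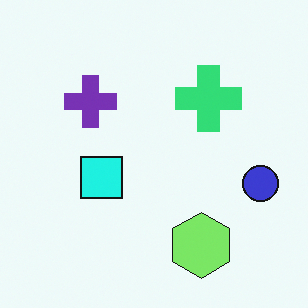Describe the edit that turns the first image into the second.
The second image is the first hue-shifted by a moderate amount.

Every shape's color has rotated by the same amount around the hue wheel — a uniform hue shift.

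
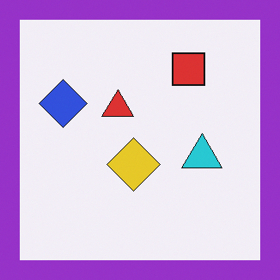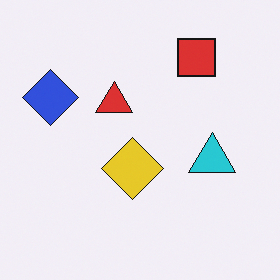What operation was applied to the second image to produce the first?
This is the original image framed with a purple border.

A solid purple frame runs around the edge of the first image, with the content slightly shrunk inside it.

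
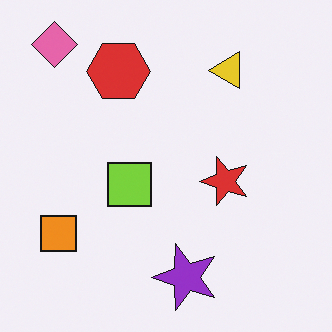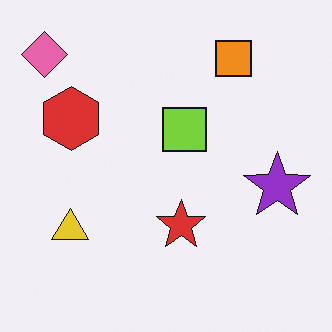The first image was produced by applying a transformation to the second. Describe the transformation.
The transformation is: transposed (reflected across the top-left ↔ bottom-right diagonal).

Shapes have swapped their row and column positions — what was in the top-right is now in the bottom-left — a diagonal reflection.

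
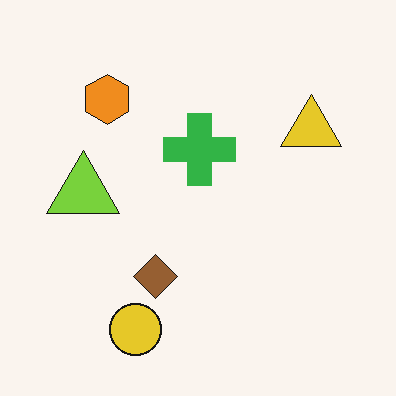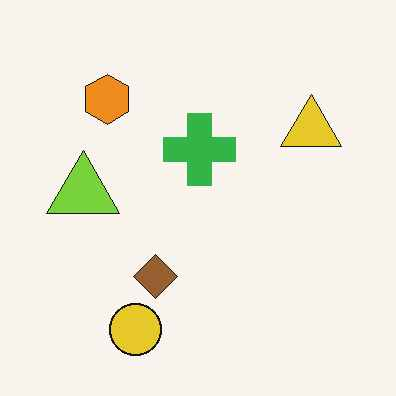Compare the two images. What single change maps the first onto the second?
The second image is the first given moderate JPEG compression.

Blocky 8×8 compression artifacts appear around shape edges and the flat background shows ringing — characteristic JPEG degradation.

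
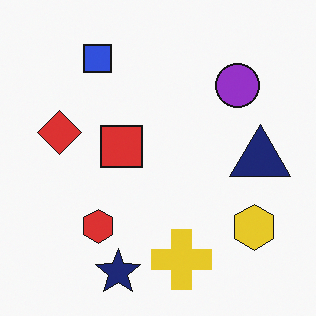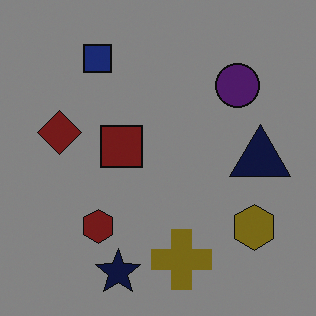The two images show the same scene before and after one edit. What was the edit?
The transformation is: noticeably darkened.

Every pixel — background and shapes alike — is uniformly darkened.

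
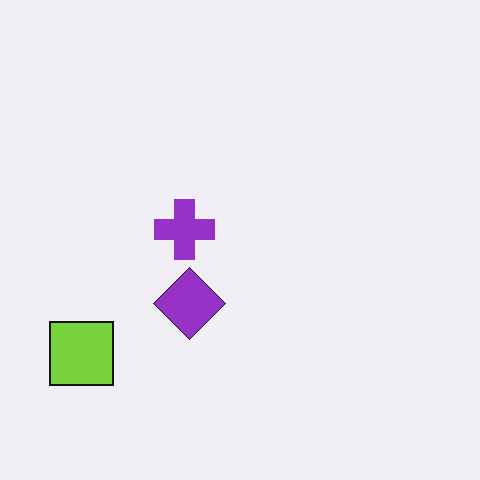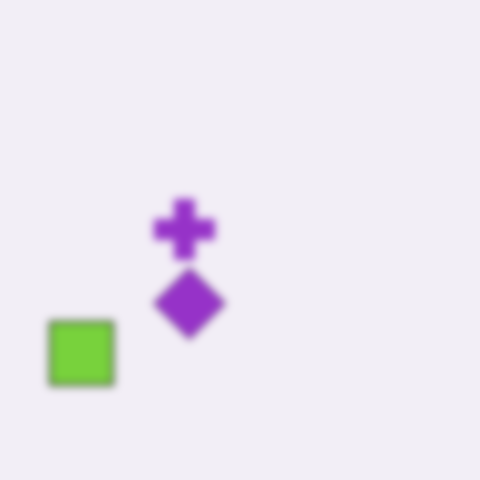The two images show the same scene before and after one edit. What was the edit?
The second image is the first moderately blurred.

Shape edges and outlines are uniformly softened across the whole image.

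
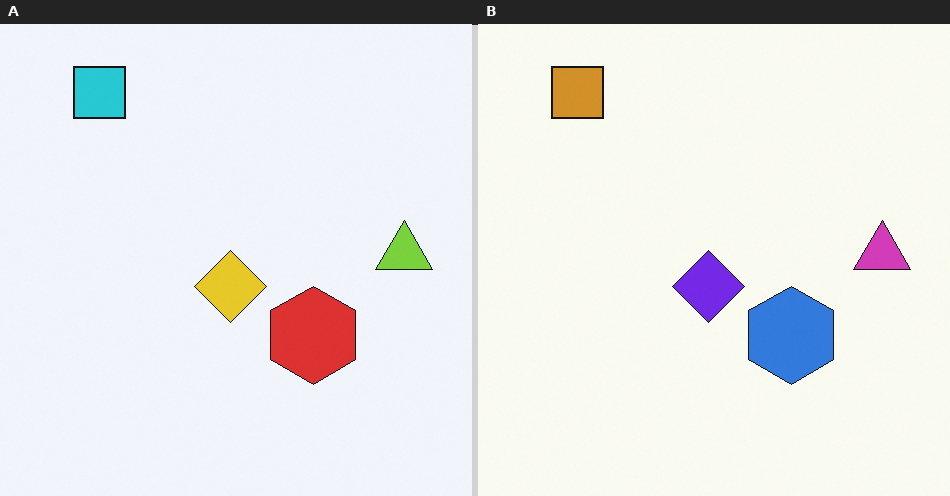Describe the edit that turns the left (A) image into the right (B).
This is the original image hue-shifted through roughly half the color wheel.

Every shape's color has rotated by the same amount around the hue wheel — a uniform hue shift.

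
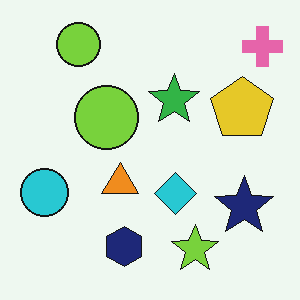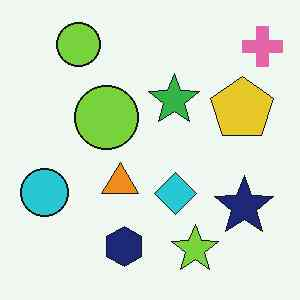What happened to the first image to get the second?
The transformation is: given moderate JPEG compression.

Blocky 8×8 compression artifacts appear around shape edges and the flat background shows ringing — characteristic JPEG degradation.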